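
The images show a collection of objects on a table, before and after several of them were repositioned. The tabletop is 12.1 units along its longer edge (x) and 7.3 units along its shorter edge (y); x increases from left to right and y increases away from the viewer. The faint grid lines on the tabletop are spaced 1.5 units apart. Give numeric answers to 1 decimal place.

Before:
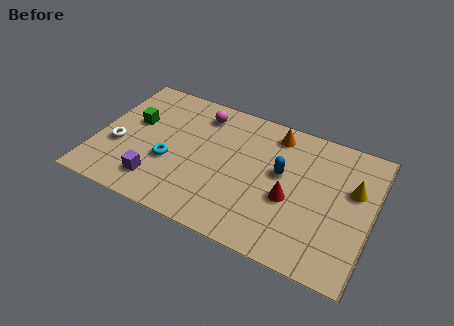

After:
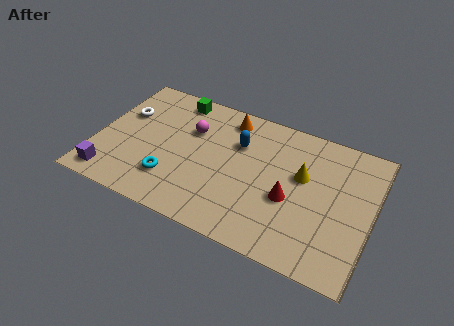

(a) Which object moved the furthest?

the green cube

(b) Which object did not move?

the red cone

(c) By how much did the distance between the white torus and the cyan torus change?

+1.5

Before: roughly 2.3 units apart; after: 3.8. That's 1.5 units further apart.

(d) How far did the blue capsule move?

2.2

The blue capsule was near (8.1, 4.2) before and (6.1, 5.0) after, so it travelled √(2.0² + 0.8²) ≈ 2.2 units.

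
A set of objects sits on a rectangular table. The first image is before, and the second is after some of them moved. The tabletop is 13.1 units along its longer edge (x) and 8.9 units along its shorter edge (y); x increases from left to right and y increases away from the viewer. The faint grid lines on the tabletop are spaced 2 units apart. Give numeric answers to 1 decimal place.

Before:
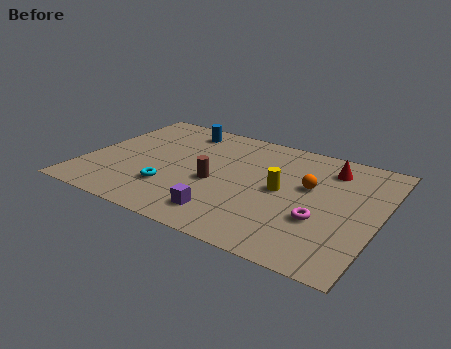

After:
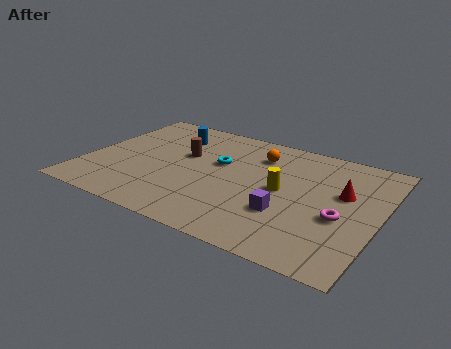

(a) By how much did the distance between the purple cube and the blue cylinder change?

+0.4

The distance was about 6.6 in the first image and 7.0 in the second, so they moved 0.4 units further apart.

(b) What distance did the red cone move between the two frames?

1.9

The red cone moved from about (10.6, 7.1) to (11.4, 5.4), a distance of √(0.8² + 1.7²) ≈ 1.9.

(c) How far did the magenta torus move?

0.9

The magenta torus was near (10.7, 3.1) before and (11.5, 3.6) after, so it travelled √(0.8² + 0.5²) ≈ 0.9 units.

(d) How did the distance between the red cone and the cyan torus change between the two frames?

-2.4

The distance was about 8.0 in the first image and 5.6 in the second, so they moved 2.4 units closer together.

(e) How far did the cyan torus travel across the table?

3.4

The cyan torus moved from about (4.1, 2.5) to (5.8, 5.4), a distance of √(1.7² + 2.9²) ≈ 3.4.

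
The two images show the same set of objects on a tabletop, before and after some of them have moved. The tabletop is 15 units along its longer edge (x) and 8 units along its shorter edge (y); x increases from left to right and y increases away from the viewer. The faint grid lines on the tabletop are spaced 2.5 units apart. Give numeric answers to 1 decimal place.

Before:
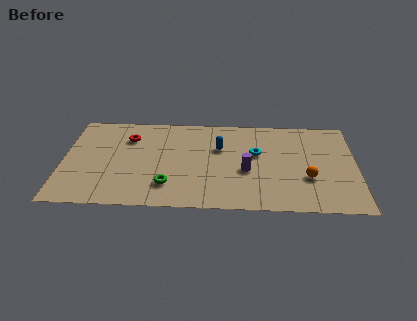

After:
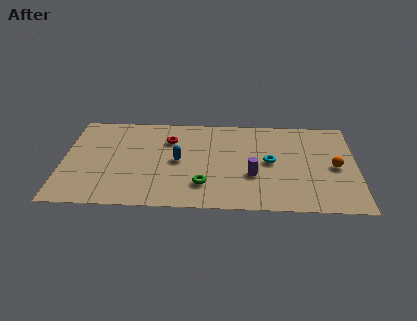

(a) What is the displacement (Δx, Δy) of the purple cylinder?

(0.3, -0.4)

The purple cylinder was at about (9.4, 3.3) and moved to about (9.7, 2.9).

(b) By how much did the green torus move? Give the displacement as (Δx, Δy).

(1.8, 0.1)

From the two frames, the green torus sits at roughly (5.4, 1.9) before and (7.2, 2.0) after.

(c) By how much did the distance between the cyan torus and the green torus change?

-1.4

They were about 5.4 units apart before and 4.0 after — 1.4 units closer together.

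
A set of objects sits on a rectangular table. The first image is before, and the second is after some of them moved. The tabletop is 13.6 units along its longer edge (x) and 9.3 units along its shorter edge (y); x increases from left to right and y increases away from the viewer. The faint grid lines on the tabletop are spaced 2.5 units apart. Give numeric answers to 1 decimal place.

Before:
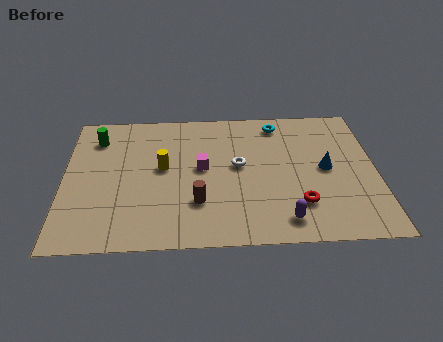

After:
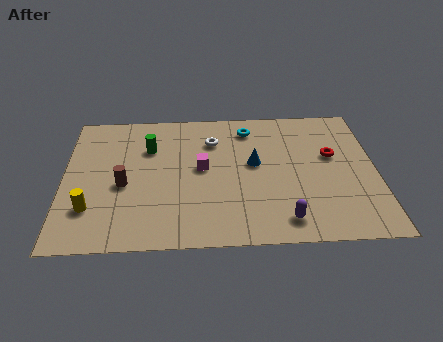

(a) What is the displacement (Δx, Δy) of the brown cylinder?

(-3.2, 1.3)

The brown cylinder was at about (5.8, 2.7) and moved to about (2.6, 4.0).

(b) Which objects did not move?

the purple capsule and the magenta cube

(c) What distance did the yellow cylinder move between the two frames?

4.0

The yellow cylinder was near (4.3, 5.1) before and (1.2, 2.5) after, so it travelled √(3.1² + 2.6²) ≈ 4.0 units.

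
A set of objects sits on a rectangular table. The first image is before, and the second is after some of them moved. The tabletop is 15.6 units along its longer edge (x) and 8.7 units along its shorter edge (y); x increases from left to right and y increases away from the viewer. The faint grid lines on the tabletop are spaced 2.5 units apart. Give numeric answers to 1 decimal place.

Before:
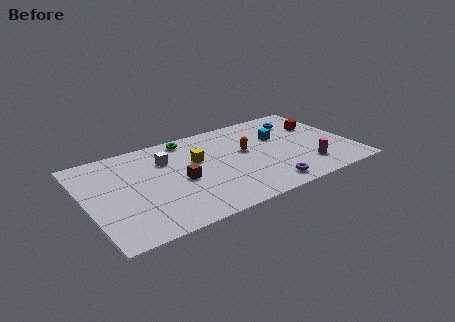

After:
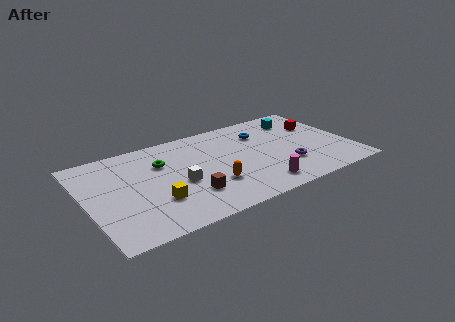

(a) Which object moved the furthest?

the yellow cube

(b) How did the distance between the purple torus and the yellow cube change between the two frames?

+2.3

They were about 5.5 units apart before and 7.8 after — 2.3 units further apart.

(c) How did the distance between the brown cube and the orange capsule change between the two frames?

-2.8

The distance was about 4.2 in the first image and 1.4 in the second, so they moved 2.8 units closer together.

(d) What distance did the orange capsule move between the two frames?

3.3

The orange capsule moved from about (9.5, 5.0) to (7.1, 2.7), a distance of √(2.4² + 2.3²) ≈ 3.3.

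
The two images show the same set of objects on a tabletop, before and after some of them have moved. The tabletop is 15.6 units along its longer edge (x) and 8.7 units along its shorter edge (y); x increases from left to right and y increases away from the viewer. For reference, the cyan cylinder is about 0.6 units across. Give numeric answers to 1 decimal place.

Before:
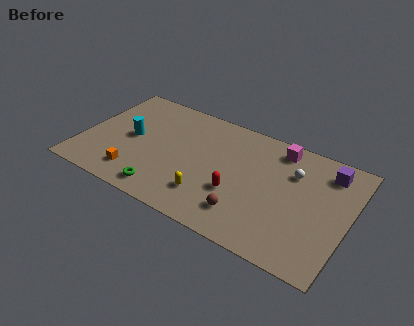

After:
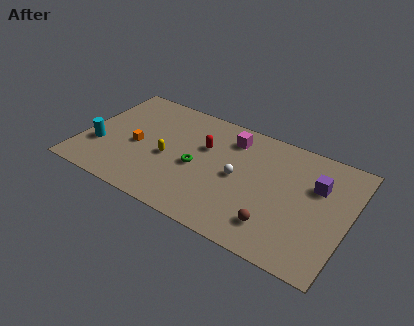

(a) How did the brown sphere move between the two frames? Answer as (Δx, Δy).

(1.7, 0.0)

The brown sphere started near (10.0, 1.9) and ended near (11.7, 1.9).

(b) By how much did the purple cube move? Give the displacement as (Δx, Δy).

(-0.5, -1.3)

From the two frames, the purple cube sits at roughly (14.1, 7.1) before and (13.6, 5.8) after.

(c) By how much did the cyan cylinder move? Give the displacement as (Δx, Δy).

(-1.7, -1.5)

The cyan cylinder was at about (2.8, 4.4) and moved to about (1.1, 2.9).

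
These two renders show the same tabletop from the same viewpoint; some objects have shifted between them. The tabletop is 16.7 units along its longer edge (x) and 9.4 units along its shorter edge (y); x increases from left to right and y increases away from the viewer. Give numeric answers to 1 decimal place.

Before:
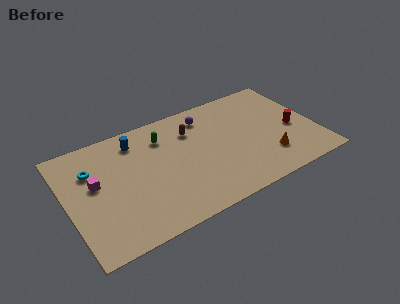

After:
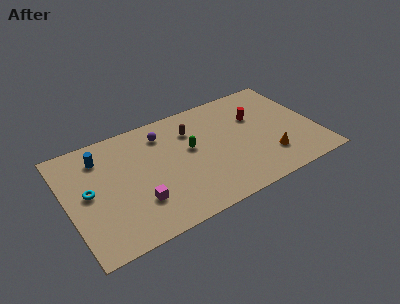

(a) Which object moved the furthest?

the magenta cube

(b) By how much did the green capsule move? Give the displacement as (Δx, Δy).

(1.6, -1.8)

From the two frames, the green capsule sits at roughly (6.7, 7.2) before and (8.3, 5.4) after.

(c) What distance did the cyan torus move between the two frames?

1.7

The cyan torus moved from about (1.8, 6.6) to (1.4, 4.9), a distance of √(0.4² + 1.7²) ≈ 1.7.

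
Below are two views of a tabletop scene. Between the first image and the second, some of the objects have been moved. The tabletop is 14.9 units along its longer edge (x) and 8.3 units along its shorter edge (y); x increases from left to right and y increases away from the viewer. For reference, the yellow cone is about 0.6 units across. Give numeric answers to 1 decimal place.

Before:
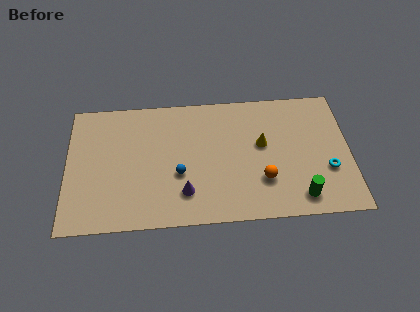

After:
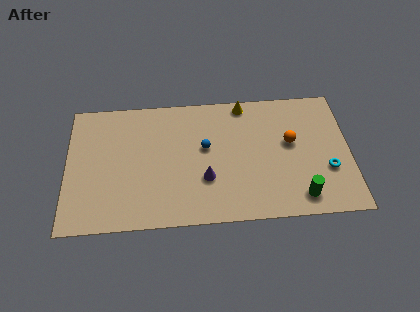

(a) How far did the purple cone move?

1.4

The purple cone moved from about (6.2, 2.0) to (7.3, 2.8), a distance of √(1.1² + 0.8²) ≈ 1.4.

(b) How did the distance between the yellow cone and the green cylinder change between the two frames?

+2.8

They were about 4.0 units apart before and 6.8 after — 2.8 units further apart.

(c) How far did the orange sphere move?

2.7

The orange sphere was near (10.3, 2.5) before and (11.8, 4.8) after, so it travelled √(1.5² + 2.3²) ≈ 2.7 units.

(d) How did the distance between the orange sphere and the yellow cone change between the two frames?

+1.3

Before: roughly 2.3 units apart; after: 3.6. That's 1.3 units further apart.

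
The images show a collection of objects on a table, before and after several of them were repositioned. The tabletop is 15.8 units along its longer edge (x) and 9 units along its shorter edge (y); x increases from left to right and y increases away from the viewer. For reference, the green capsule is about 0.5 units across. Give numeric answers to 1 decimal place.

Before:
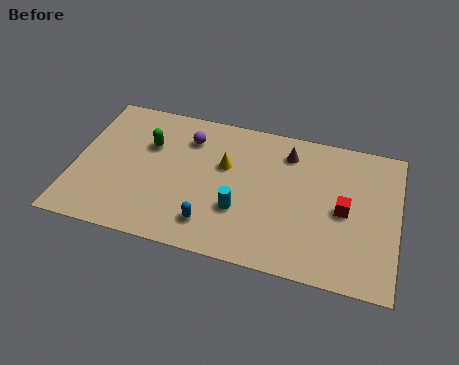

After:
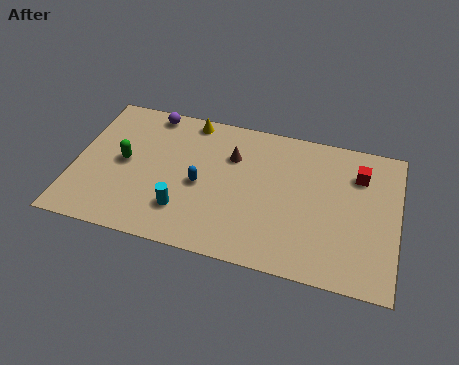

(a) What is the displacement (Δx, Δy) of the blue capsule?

(-0.7, 2.3)

The blue capsule was at about (6.9, 1.8) and moved to about (6.2, 4.1).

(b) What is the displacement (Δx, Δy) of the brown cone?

(-2.7, -0.9)

From the two frames, the brown cone sits at roughly (10.3, 7.2) before and (7.6, 6.3) after.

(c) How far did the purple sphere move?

2.3

From (5.4, 6.9) to (3.4, 8.1), the purple sphere covered √(2.0² + 1.2²) ≈ 2.3 units.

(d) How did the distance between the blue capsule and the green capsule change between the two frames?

-1.6

The distance was about 5.4 in the first image and 3.8 in the second, so they moved 1.6 units closer together.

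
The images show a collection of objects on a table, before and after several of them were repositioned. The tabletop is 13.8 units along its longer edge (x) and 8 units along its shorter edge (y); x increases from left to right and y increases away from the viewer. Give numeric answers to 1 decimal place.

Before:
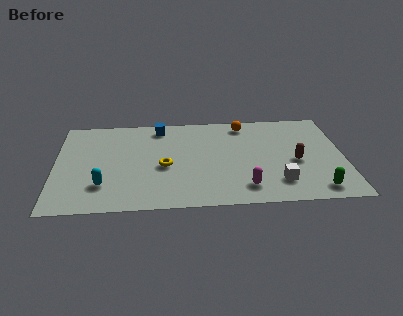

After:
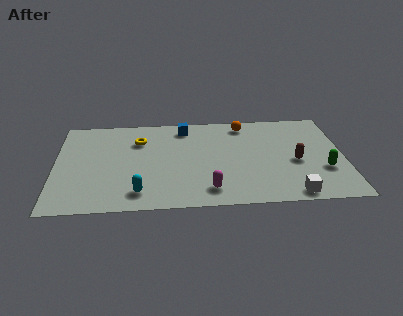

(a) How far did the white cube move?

1.2

The white cube was near (10.6, 1.8) before and (11.2, 0.8) after, so it travelled √(0.6² + 1.0²) ≈ 1.2 units.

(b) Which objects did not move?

the brown capsule and the orange sphere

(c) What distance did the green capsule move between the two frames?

1.6

The green capsule moved from about (12.4, 1.1) to (12.8, 2.7), a distance of √(0.4² + 1.6²) ≈ 1.6.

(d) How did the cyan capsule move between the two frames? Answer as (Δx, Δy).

(1.7, -0.7)

The cyan capsule was at about (2.3, 2.1) and moved to about (4.0, 1.4).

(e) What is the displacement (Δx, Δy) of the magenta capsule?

(-1.7, -0.1)

The magenta capsule started near (9.0, 1.5) and ended near (7.3, 1.4).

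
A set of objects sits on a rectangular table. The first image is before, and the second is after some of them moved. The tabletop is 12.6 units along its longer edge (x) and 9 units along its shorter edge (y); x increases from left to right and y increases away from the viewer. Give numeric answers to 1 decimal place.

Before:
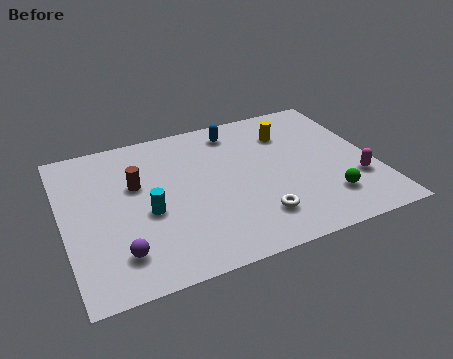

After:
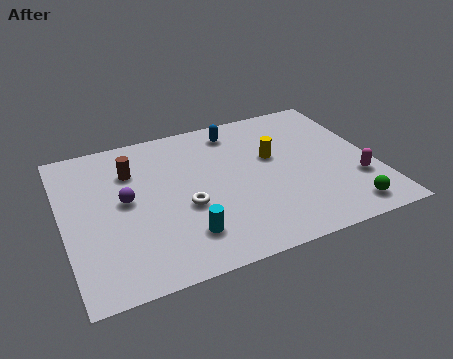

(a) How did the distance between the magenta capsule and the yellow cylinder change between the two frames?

-0.5

They were about 4.5 units apart before and 4.0 after — 0.5 units closer together.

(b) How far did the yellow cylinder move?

1.5

The yellow cylinder moved from about (9.4, 6.7) to (8.6, 5.4), a distance of √(0.8² + 1.3²) ≈ 1.5.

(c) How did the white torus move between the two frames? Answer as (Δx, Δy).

(-2.7, 1.6)

The white torus was at about (7.5, 2.0) and moved to about (4.8, 3.6).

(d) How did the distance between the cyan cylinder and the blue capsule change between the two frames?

+0.7

They were about 5.5 units apart before and 6.2 after — 0.7 units further apart.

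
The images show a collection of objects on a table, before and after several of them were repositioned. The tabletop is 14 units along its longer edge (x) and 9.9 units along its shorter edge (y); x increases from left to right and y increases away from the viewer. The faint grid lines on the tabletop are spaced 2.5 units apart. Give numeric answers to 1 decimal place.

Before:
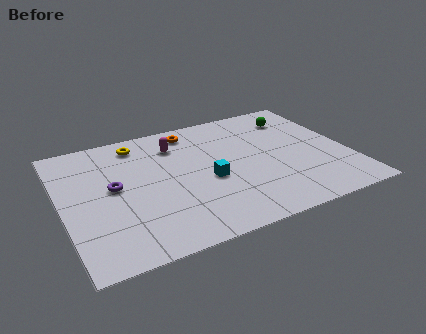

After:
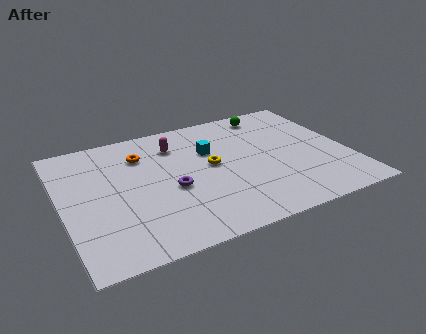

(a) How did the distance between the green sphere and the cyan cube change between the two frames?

-2.2

The distance was about 6.1 in the first image and 3.9 in the second, so they moved 2.2 units closer together.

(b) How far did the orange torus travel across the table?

2.8

The orange torus moved from about (6.7, 8.5) to (4.1, 7.4), a distance of √(2.6² + 1.1²) ≈ 2.8.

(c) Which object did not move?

the magenta capsule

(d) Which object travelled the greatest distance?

the yellow torus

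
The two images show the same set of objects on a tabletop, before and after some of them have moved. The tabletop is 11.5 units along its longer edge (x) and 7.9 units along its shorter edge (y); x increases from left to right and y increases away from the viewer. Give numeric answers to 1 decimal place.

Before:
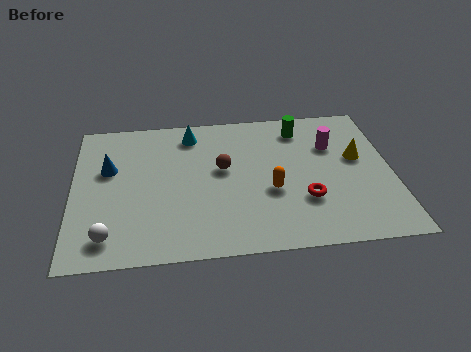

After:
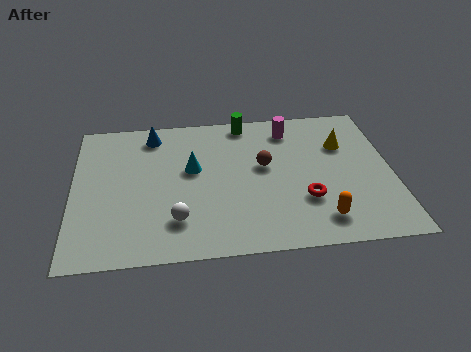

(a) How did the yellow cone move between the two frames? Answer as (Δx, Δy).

(-0.5, 0.8)

The yellow cone was at about (10.3, 4.6) and moved to about (9.8, 5.4).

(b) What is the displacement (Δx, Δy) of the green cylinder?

(-2.0, 0.6)

From the two frames, the green cylinder sits at roughly (8.3, 6.5) before and (6.3, 7.1) after.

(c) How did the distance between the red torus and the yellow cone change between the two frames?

+0.4

They were about 2.9 units apart before and 3.3 after — 0.4 units further apart.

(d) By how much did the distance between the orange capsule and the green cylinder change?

+2.6

Before: roughly 3.6 units apart; after: 6.2. That's 2.6 units further apart.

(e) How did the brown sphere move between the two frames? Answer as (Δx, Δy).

(1.5, 0.0)

The brown sphere was at about (5.4, 4.5) and moved to about (6.9, 4.5).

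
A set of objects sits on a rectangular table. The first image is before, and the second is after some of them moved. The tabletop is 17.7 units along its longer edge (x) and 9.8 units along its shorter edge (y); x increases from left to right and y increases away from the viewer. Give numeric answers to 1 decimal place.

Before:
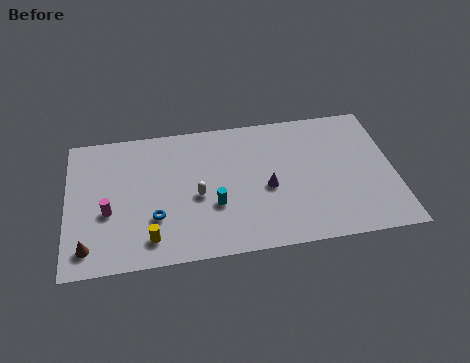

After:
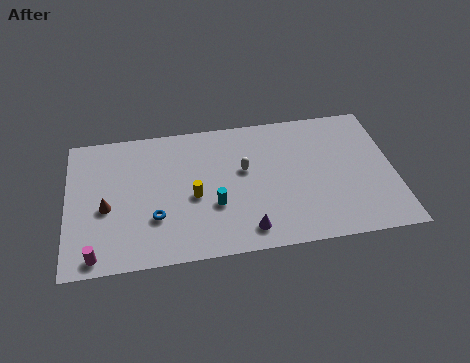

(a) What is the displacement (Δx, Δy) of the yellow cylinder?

(2.4, 2.6)

The yellow cylinder started near (4.4, 1.7) and ended near (6.8, 4.3).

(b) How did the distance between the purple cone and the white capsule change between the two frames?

+0.5

The distance was about 3.8 in the first image and 4.3 in the second, so they moved 0.5 units further apart.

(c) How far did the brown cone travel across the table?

2.8

The brown cone moved from about (1.1, 1.6) to (2.1, 4.2), a distance of √(1.0² + 2.6²) ≈ 2.8.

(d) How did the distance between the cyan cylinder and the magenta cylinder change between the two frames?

+1.2

They were about 5.7 units apart before and 6.9 after — 1.2 units further apart.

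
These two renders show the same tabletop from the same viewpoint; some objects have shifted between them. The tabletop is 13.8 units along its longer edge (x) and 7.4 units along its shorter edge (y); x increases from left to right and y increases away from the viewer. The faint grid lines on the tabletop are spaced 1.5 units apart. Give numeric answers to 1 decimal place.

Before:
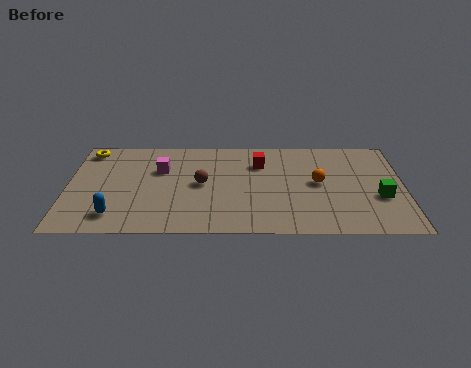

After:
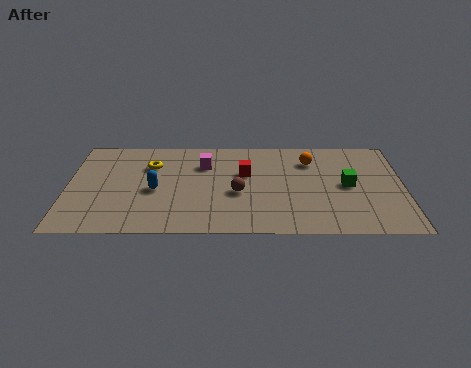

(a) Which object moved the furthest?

the yellow torus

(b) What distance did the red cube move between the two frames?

1.0

From (7.9, 5.4) to (7.3, 4.6), the red cube covered √(0.6² + 0.8²) ≈ 1.0 units.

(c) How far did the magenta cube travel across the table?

1.8

The magenta cube was near (3.8, 4.9) before and (5.6, 5.3) after, so it travelled √(1.8² + 0.4²) ≈ 1.8 units.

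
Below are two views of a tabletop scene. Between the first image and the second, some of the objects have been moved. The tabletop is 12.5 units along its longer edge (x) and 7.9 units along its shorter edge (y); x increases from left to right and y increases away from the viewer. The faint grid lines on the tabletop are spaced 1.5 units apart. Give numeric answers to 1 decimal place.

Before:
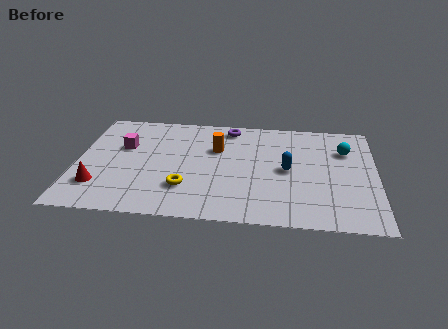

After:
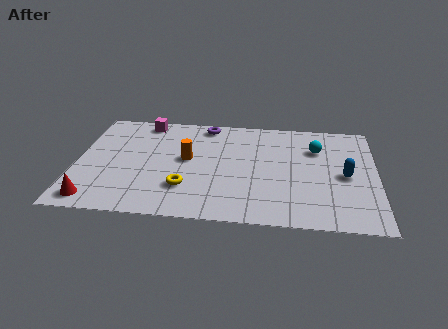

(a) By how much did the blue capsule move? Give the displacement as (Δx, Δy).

(2.4, -0.2)

From the two frames, the blue capsule sits at roughly (8.8, 3.9) before and (11.2, 3.7) after.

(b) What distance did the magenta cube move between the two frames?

2.2

The magenta cube moved from about (1.9, 5.0) to (2.7, 7.0), a distance of √(0.8² + 2.0²) ≈ 2.2.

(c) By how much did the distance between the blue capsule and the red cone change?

+2.6

They were about 8.0 units apart before and 10.6 after — 2.6 units further apart.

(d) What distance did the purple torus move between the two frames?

1.0

The purple torus was near (6.3, 6.9) before and (5.3, 7.0) after, so it travelled √(1.0² + 0.1²) ≈ 1.0 units.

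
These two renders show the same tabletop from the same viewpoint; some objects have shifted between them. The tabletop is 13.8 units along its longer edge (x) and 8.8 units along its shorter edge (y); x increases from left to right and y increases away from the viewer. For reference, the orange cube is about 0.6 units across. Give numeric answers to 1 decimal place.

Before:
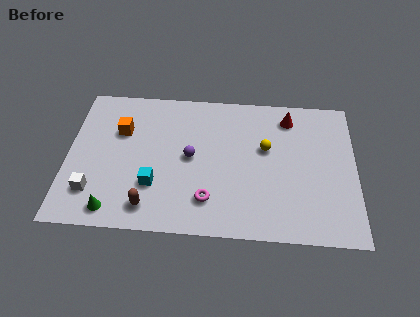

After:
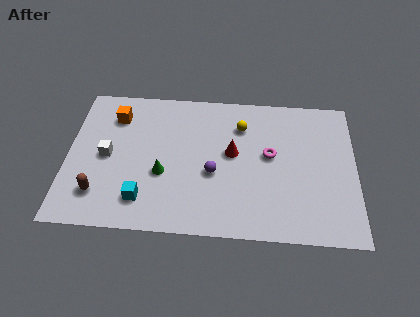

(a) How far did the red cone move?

3.6

The red cone moved from about (10.6, 7.3) to (7.9, 4.9), a distance of √(2.7² + 2.4²) ≈ 3.6.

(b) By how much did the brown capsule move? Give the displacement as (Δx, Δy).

(-2.4, 0.6)

The brown capsule started near (4.0, 1.4) and ended near (1.6, 2.0).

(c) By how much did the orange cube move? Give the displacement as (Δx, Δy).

(-0.3, 0.9)

The orange cube was at about (2.5, 5.9) and moved to about (2.2, 6.8).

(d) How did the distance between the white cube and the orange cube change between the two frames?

-1.5

They were about 4.0 units apart before and 2.5 after — 1.5 units closer together.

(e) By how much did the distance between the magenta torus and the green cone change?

+0.7

The distance was about 4.6 in the first image and 5.3 in the second, so they moved 0.7 units further apart.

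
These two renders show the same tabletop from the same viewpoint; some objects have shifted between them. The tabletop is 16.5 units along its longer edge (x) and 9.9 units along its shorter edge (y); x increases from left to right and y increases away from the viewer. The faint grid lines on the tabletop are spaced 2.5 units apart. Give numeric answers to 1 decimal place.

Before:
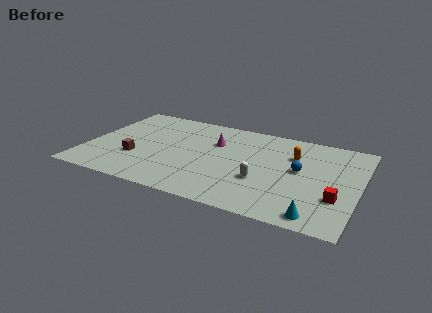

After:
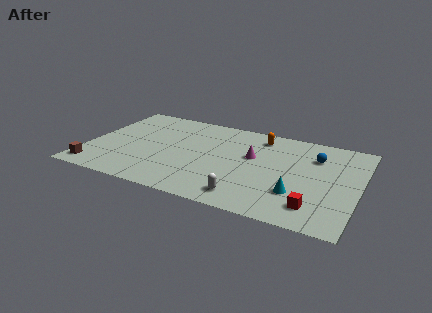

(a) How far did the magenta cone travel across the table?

2.5

From (7.6, 6.7) to (10.0, 5.9), the magenta cone covered √(2.4² + 0.8²) ≈ 2.5 units.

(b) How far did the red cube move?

1.8

The red cube was near (15.3, 3.2) before and (14.1, 1.9) after, so it travelled √(1.2² + 1.3²) ≈ 1.8 units.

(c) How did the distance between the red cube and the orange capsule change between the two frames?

+2.8

Before: roughly 4.7 units apart; after: 7.5. That's 2.8 units further apart.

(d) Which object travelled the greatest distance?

the brown cube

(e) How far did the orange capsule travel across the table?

2.6

From (12.4, 6.9) to (10.2, 8.3), the orange capsule covered √(2.2² + 1.4²) ≈ 2.6 units.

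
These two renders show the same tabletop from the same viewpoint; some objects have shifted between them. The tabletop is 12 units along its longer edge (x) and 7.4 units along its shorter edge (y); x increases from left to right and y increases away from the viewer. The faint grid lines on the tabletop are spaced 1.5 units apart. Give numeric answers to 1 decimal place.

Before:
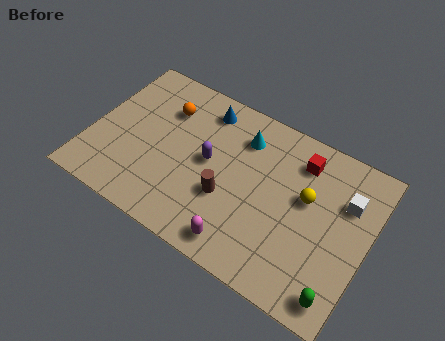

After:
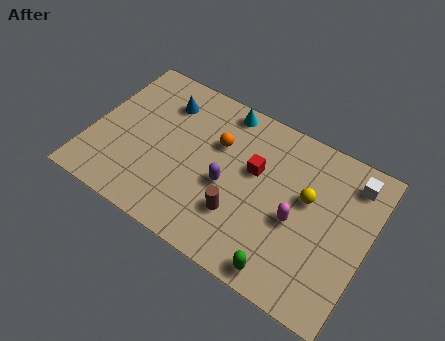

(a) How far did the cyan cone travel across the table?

1.3

The cyan cone was near (6.3, 5.7) before and (5.3, 6.6) after, so it travelled √(1.0² + 0.9²) ≈ 1.3 units.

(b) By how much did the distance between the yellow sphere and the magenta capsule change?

-2.9

They were about 4.1 units apart before and 1.2 after — 2.9 units closer together.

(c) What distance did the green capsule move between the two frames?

2.3

The green capsule moved from about (11.2, 1.0) to (8.9, 0.8), a distance of √(2.3² + 0.2²) ≈ 2.3.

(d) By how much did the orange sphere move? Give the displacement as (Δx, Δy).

(2.4, -0.5)

The orange sphere was at about (2.9, 5.4) and moved to about (5.3, 4.9).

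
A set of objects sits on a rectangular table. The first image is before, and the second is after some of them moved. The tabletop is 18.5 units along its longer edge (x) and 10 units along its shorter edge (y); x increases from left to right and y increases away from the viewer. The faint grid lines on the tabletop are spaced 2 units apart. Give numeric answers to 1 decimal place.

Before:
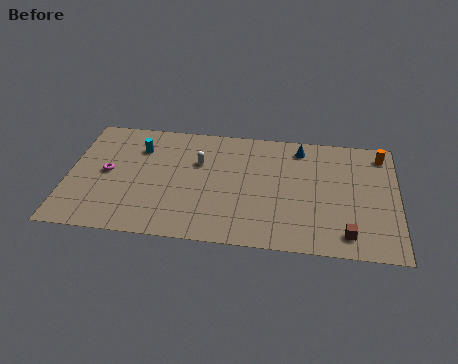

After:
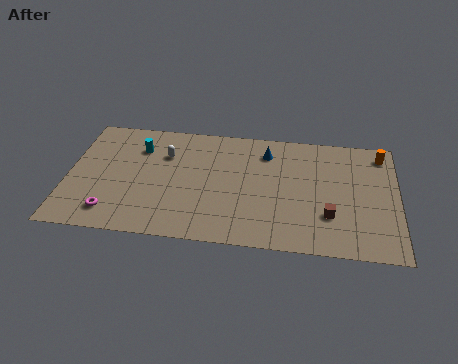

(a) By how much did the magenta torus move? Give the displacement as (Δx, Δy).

(0.4, -3.3)

The magenta torus started near (2.2, 5.1) and ended near (2.6, 1.8).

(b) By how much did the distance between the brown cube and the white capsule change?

+0.3

The distance was about 9.8 in the first image and 10.1 in the second, so they moved 0.3 units further apart.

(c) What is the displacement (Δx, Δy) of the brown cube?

(-1.0, 1.4)

From the two frames, the brown cube sits at roughly (15.7, 1.6) before and (14.7, 3.0) after.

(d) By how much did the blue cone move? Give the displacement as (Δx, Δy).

(-1.9, -0.6)

The blue cone was at about (13.0, 8.5) and moved to about (11.1, 7.9).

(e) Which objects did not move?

the orange cylinder and the cyan cylinder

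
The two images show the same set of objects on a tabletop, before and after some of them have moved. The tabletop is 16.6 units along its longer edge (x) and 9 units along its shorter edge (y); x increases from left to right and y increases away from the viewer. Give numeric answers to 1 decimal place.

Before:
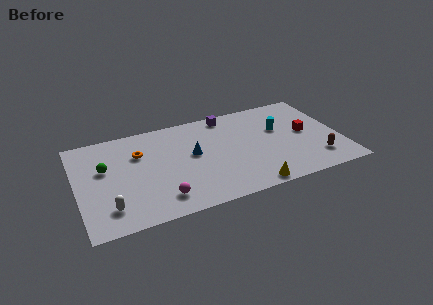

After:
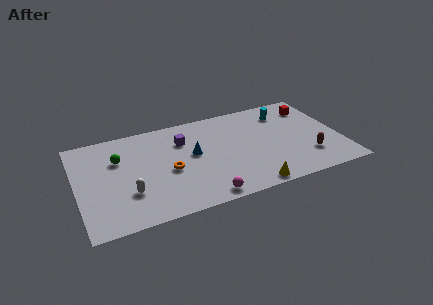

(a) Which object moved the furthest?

the purple cube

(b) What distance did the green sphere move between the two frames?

1.1

The green sphere was near (1.8, 5.5) before and (2.7, 6.1) after, so it travelled √(0.9² + 0.6²) ≈ 1.1 units.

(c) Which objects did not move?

the blue cone and the yellow cone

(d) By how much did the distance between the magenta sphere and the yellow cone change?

-2.7

The distance was about 5.6 in the first image and 2.9 in the second, so they moved 2.7 units closer together.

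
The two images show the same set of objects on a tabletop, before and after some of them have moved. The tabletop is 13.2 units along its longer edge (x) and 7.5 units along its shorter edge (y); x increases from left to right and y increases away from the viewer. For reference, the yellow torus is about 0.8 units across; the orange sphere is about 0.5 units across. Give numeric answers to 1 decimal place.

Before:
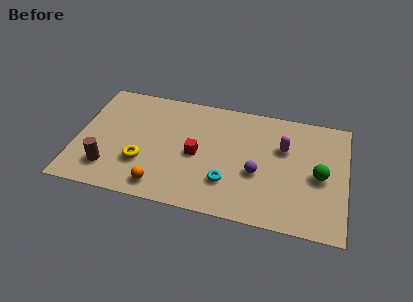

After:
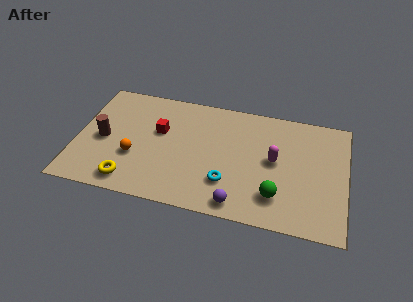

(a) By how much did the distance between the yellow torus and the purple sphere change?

-0.3

The distance was about 5.6 in the first image and 5.3 in the second, so they moved 0.3 units closer together.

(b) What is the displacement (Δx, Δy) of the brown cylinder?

(-0.4, 1.8)

The brown cylinder started near (1.7, 1.7) and ended near (1.3, 3.5).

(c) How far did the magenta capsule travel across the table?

1.0

From (10.1, 4.9) to (9.7, 4.0), the magenta capsule covered √(0.4² + 0.9²) ≈ 1.0 units.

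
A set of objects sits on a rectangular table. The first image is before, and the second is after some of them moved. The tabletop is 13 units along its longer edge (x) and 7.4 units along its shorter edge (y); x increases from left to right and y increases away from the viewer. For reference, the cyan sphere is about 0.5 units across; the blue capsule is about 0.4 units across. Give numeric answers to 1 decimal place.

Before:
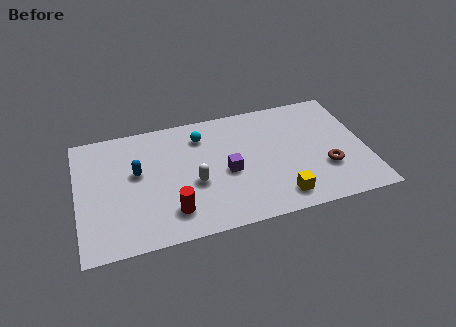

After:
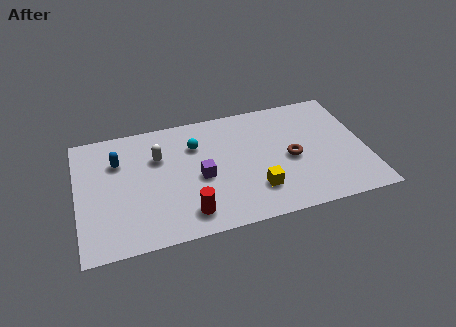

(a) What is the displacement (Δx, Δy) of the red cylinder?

(0.7, -0.3)

The red cylinder started near (4.1, 1.6) and ended near (4.8, 1.3).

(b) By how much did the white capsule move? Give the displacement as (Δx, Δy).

(-1.5, 2.0)

The white capsule started near (5.2, 3.0) and ended near (3.7, 5.0).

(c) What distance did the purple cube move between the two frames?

1.2

The purple cube moved from about (6.7, 3.3) to (5.5, 3.3), a distance of √(1.2² + 0.0²) ≈ 1.2.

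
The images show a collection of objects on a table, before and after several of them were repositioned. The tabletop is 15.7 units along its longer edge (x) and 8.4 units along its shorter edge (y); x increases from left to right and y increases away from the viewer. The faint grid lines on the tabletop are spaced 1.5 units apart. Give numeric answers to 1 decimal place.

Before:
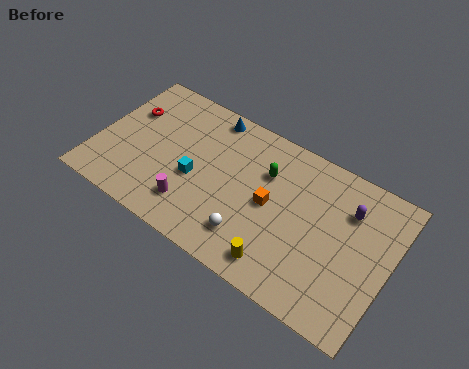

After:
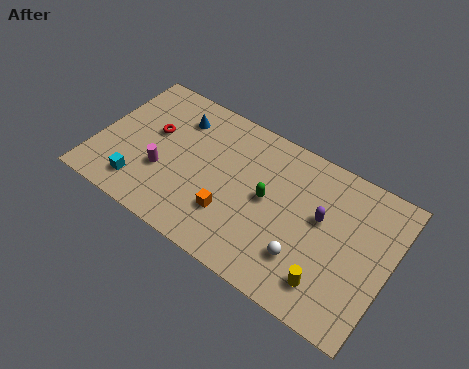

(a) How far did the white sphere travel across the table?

2.8

The white sphere moved from about (8.7, 1.9) to (11.5, 2.3), a distance of √(2.8² + 0.4²) ≈ 2.8.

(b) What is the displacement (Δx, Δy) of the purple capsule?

(-1.3, -1.2)

The purple capsule was at about (13.3, 6.1) and moved to about (12.0, 4.9).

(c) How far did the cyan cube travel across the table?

3.3

From (5.4, 3.5) to (2.7, 1.6), the cyan cube covered √(2.7² + 1.9²) ≈ 3.3 units.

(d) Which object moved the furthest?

the cyan cube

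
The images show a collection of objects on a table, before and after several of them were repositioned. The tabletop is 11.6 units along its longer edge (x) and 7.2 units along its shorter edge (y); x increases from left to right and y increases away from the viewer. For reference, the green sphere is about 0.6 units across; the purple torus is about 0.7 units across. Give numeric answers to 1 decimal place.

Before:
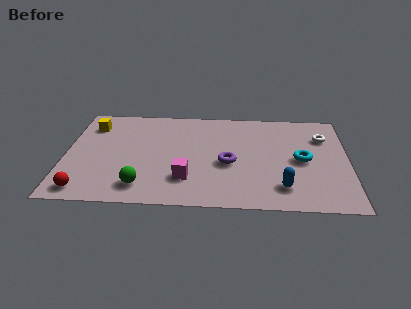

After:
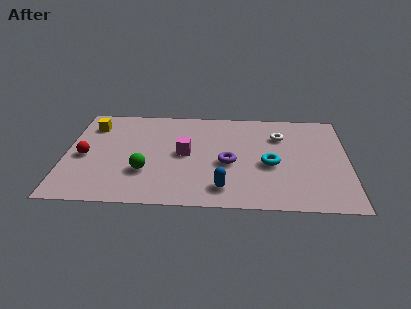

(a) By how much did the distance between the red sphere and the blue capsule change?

-2.0

They were about 8.0 units apart before and 6.0 after — 2.0 units closer together.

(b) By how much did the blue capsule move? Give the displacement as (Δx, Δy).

(-2.4, -0.2)

The blue capsule started near (8.9, 1.5) and ended near (6.5, 1.3).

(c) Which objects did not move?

the yellow cube and the purple torus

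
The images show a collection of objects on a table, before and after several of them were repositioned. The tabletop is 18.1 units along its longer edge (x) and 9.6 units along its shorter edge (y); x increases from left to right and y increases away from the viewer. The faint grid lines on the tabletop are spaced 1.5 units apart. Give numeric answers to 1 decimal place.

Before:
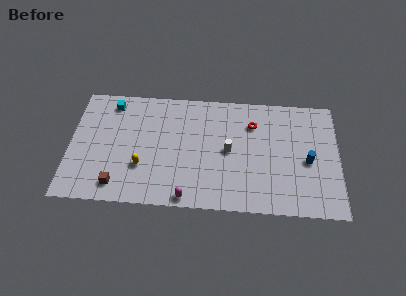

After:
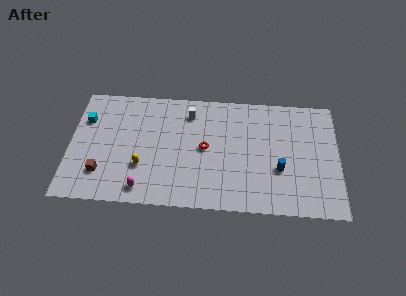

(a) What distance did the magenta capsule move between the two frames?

3.0

The magenta capsule moved from about (8.0, 0.8) to (5.0, 1.3), a distance of √(3.0² + 0.5²) ≈ 3.0.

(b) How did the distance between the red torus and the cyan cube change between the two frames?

-1.4

Before: roughly 9.7 units apart; after: 8.3. That's 1.4 units closer together.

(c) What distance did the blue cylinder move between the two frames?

2.1

From (16.0, 4.3) to (14.1, 3.5), the blue cylinder covered √(1.9² + 0.8²) ≈ 2.1 units.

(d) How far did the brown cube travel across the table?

1.4

The brown cube moved from about (3.3, 1.5) to (2.2, 2.4), a distance of √(1.1² + 0.9²) ≈ 1.4.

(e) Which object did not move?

the yellow capsule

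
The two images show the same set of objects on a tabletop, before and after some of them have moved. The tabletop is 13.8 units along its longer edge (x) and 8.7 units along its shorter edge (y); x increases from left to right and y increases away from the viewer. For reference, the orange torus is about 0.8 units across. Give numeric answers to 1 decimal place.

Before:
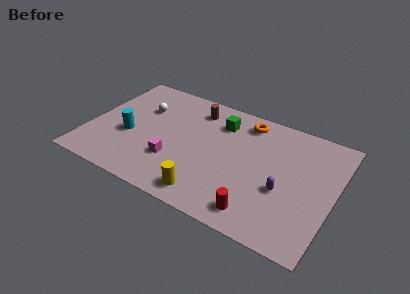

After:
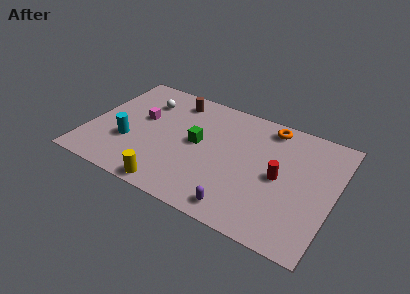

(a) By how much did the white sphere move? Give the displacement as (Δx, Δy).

(0.1, 0.6)

The white sphere started near (2.7, 5.9) and ended near (2.8, 6.5).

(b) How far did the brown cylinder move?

1.2

The brown cylinder was near (5.6, 7.1) before and (4.4, 7.3) after, so it travelled √(1.2² + 0.2²) ≈ 1.2 units.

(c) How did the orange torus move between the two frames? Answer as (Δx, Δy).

(1.3, 0.2)

The orange torus was at about (8.5, 7.4) and moved to about (9.8, 7.6).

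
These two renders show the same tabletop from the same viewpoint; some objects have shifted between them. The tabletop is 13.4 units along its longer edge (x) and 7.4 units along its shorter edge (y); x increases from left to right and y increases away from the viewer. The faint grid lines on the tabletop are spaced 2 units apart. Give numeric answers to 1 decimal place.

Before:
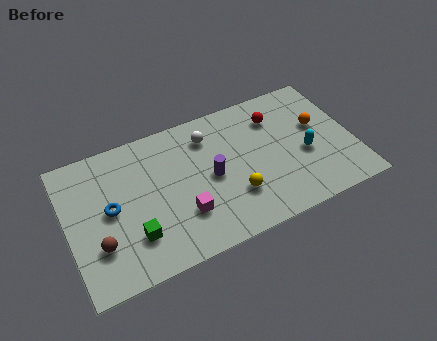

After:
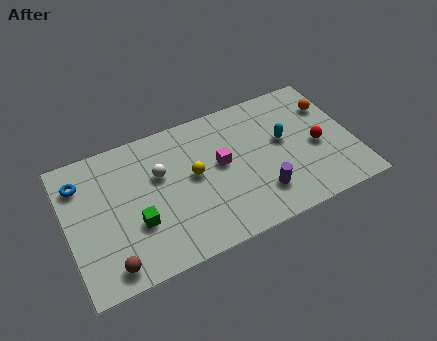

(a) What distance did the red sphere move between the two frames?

2.9

The red sphere was near (10.0, 5.6) before and (11.7, 3.3) after, so it travelled √(1.7² + 2.3²) ≈ 2.9 units.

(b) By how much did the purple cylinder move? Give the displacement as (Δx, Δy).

(2.1, -1.8)

The purple cylinder was at about (6.7, 3.6) and moved to about (8.8, 1.8).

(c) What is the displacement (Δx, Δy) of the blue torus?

(-1.2, 1.9)

From the two frames, the blue torus sits at roughly (2.0, 3.8) before and (0.8, 5.7) after.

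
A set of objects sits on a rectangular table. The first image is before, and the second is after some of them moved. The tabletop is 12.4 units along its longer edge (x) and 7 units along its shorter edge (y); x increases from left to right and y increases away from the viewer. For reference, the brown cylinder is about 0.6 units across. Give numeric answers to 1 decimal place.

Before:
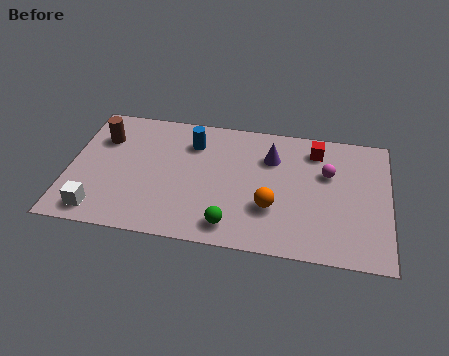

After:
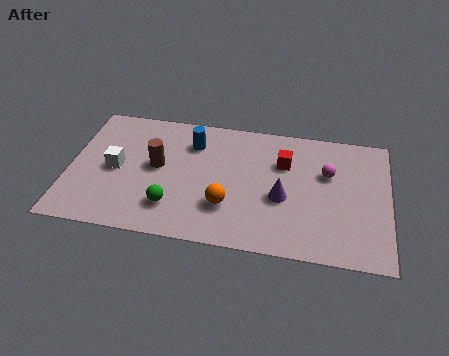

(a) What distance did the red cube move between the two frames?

1.5

The red cube moved from about (9.5, 5.7) to (8.3, 4.8), a distance of √(1.2² + 0.9²) ≈ 1.5.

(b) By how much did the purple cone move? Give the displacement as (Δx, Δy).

(0.5, -2.1)

From the two frames, the purple cone sits at roughly (7.8, 5.0) before and (8.3, 2.9) after.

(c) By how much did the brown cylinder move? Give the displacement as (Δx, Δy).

(2.2, -1.2)

The brown cylinder was at about (1.2, 5.0) and moved to about (3.4, 3.8).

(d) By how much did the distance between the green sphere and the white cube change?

-2.2

The distance was about 5.1 in the first image and 2.9 in the second, so they moved 2.2 units closer together.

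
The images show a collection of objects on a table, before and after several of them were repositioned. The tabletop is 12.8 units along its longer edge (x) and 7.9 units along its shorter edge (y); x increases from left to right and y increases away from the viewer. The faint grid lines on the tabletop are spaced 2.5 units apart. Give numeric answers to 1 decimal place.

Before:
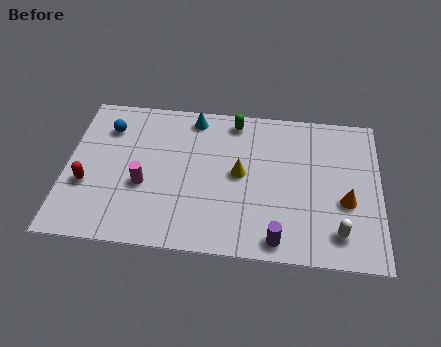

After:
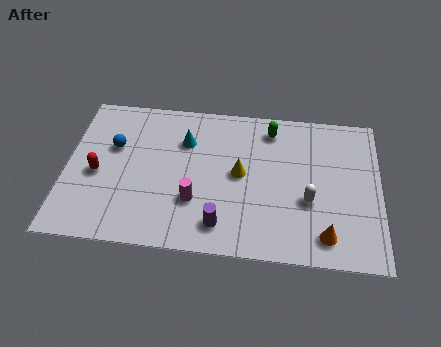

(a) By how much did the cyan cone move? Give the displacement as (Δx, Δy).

(-0.3, -1.3)

From the two frames, the cyan cone sits at roughly (5.1, 6.9) before and (4.8, 5.6) after.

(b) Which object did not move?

the yellow cone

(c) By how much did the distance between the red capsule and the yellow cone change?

-0.5

Before: roughly 6.3 units apart; after: 5.8. That's 0.5 units closer together.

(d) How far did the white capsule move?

1.9

The white capsule was near (11.1, 1.5) before and (9.9, 3.0) after, so it travelled √(1.2² + 1.5²) ≈ 1.9 units.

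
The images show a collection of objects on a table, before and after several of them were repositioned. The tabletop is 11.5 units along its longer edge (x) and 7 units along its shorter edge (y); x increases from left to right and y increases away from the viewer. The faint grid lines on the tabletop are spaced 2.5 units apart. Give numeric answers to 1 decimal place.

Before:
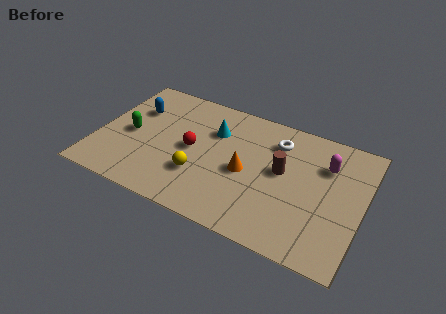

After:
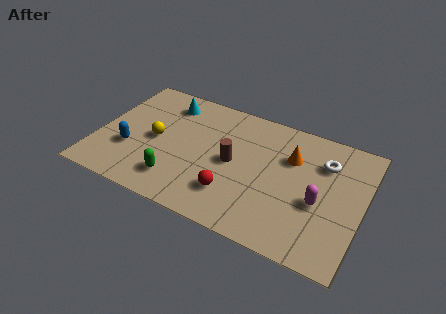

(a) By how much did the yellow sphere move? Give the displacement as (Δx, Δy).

(-2.1, 1.2)

The yellow sphere was at about (4.6, 2.2) and moved to about (2.5, 3.4).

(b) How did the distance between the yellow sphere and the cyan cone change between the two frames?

-0.4

They were about 2.7 units apart before and 2.3 after — 0.4 units closer together.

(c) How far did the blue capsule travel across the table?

2.4

The blue capsule was near (1.4, 4.8) before and (1.5, 2.4) after, so it travelled √(0.1² + 2.4²) ≈ 2.4 units.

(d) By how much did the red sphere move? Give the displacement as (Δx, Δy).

(2.0, -1.7)

The red sphere was at about (4.1, 3.5) and moved to about (6.1, 1.8).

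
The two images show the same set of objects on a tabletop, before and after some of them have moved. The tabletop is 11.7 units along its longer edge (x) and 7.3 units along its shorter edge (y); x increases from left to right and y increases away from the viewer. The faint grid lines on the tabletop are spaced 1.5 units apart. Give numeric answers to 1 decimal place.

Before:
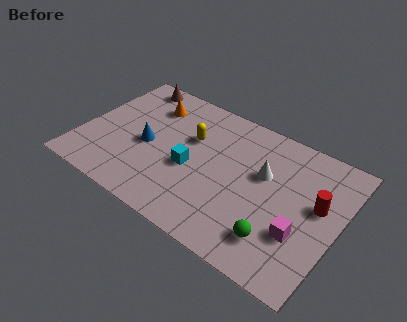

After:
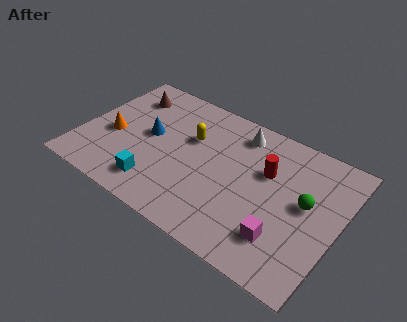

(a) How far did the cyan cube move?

2.1

The cyan cube moved from about (5.1, 3.1) to (3.8, 1.4), a distance of √(1.3² + 1.7²) ≈ 2.1.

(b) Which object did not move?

the yellow capsule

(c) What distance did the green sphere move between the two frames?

2.6

The green sphere moved from about (9.3, 1.6) to (10.2, 4.0), a distance of √(0.9² + 2.4²) ≈ 2.6.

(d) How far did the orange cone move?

2.8

The orange cone was near (2.7, 5.6) before and (1.4, 3.1) after, so it travelled √(1.3² + 2.5²) ≈ 2.8 units.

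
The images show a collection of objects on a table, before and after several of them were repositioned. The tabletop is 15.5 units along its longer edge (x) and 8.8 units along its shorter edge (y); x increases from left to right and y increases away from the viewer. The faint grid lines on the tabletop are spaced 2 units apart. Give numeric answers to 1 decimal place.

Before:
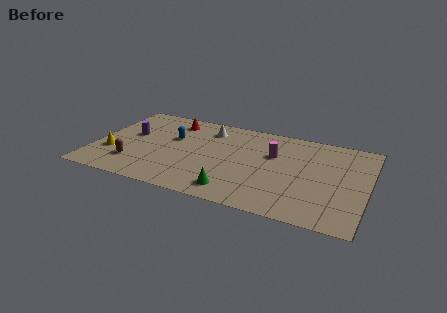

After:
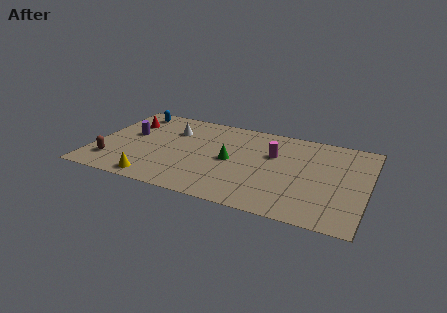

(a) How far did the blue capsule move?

3.3

The blue capsule moved from about (4.3, 5.5) to (1.7, 7.6), a distance of √(2.6² + 2.1²) ≈ 3.3.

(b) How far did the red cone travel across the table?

2.7

The red cone was near (4.1, 7.3) before and (1.6, 6.4) after, so it travelled √(2.5² + 0.9²) ≈ 2.7 units.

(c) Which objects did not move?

the magenta cylinder and the purple cylinder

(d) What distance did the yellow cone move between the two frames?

3.3

From (1.1, 2.9) to (3.8, 1.0), the yellow cone covered √(2.7² + 1.9²) ≈ 3.3 units.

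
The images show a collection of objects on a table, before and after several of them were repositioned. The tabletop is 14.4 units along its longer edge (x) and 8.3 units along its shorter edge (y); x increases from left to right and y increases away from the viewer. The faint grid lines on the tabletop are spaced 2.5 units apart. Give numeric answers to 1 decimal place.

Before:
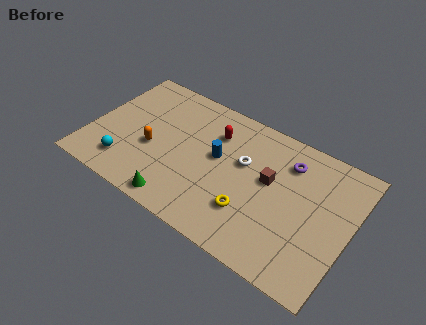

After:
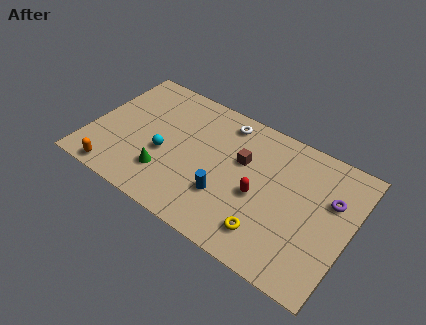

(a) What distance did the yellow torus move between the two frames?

1.3

The yellow torus was near (9.2, 2.4) before and (10.3, 1.7) after, so it travelled √(1.1² + 0.7²) ≈ 1.3 units.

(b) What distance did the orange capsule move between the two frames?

3.1

The orange capsule was near (3.5, 3.4) before and (1.9, 0.8) after, so it travelled √(1.6² + 2.6²) ≈ 3.1 units.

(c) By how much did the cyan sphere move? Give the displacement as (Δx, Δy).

(1.9, 1.7)

The cyan sphere started near (2.3, 1.7) and ended near (4.2, 3.4).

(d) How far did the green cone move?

1.6

From (5.5, 0.9) to (4.5, 2.2), the green cone covered √(1.0² + 1.3²) ≈ 1.6 units.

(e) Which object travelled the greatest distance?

the red capsule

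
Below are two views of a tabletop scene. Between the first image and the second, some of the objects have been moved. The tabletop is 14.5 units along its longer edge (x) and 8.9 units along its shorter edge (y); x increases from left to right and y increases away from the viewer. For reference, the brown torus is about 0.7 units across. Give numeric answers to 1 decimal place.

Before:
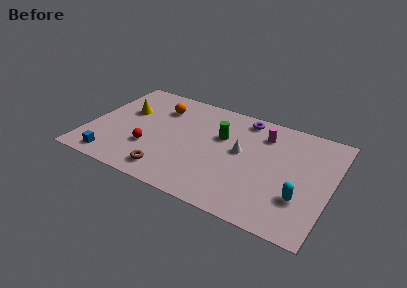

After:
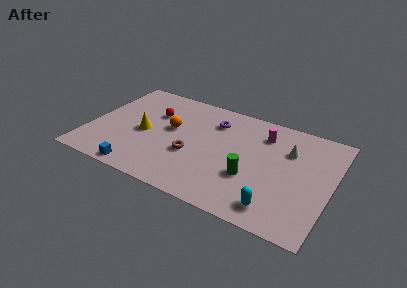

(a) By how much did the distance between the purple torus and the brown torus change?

-3.9

The distance was about 7.4 in the first image and 3.5 in the second, so they moved 3.9 units closer together.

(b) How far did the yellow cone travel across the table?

2.0

The yellow cone moved from about (2.0, 5.6) to (3.3, 4.1), a distance of √(1.3² + 1.5²) ≈ 2.0.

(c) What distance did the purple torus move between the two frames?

2.0

From (8.9, 7.8) to (7.2, 6.8), the purple torus covered √(1.7² + 1.0²) ≈ 2.0 units.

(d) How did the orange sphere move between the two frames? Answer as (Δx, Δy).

(0.9, -1.6)

From the two frames, the orange sphere sits at roughly (3.9, 6.7) before and (4.8, 5.1) after.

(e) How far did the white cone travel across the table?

3.0

The white cone moved from about (9.1, 4.9) to (11.8, 6.2), a distance of √(2.7² + 1.3²) ≈ 3.0.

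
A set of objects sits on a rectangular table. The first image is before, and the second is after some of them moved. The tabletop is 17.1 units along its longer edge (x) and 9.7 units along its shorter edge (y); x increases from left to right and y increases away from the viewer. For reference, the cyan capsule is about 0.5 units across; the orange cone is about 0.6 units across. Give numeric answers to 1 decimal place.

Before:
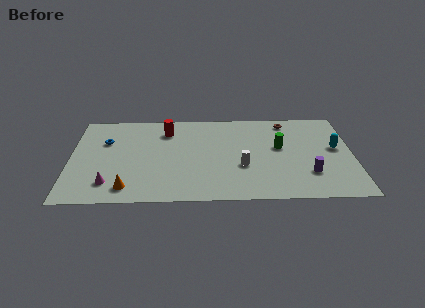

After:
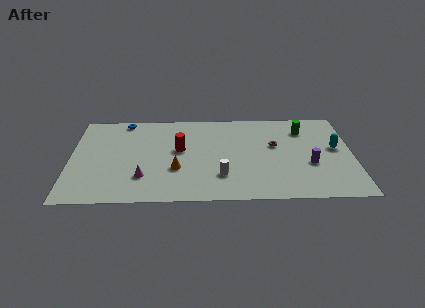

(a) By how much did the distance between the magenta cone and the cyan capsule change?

-2.1

Before: roughly 14.1 units apart; after: 12.0. That's 2.1 units closer together.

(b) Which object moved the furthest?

the orange cone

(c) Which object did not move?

the cyan capsule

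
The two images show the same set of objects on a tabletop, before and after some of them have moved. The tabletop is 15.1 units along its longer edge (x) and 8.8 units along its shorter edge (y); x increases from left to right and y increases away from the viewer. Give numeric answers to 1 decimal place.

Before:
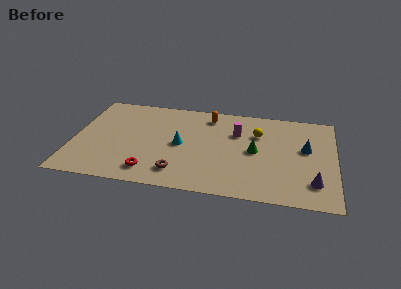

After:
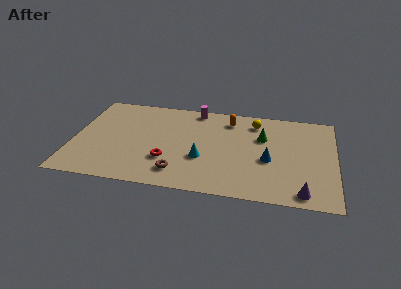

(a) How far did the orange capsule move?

1.2

The orange capsule moved from about (7.7, 7.4) to (8.9, 7.2), a distance of √(1.2² + 0.2²) ≈ 1.2.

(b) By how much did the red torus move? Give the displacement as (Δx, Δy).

(0.9, 1.2)

From the two frames, the red torus sits at roughly (4.6, 1.5) before and (5.5, 2.7) after.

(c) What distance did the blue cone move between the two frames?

2.5

From (13.4, 5.1) to (11.3, 3.7), the blue cone covered √(2.1² + 1.4²) ≈ 2.5 units.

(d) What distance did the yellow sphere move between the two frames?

1.1

From (10.6, 6.1) to (10.4, 7.2), the yellow sphere covered √(0.2² + 1.1²) ≈ 1.1 units.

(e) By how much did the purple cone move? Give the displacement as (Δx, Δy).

(-0.6, -1.0)

The purple cone was at about (13.9, 2.0) and moved to about (13.3, 1.0).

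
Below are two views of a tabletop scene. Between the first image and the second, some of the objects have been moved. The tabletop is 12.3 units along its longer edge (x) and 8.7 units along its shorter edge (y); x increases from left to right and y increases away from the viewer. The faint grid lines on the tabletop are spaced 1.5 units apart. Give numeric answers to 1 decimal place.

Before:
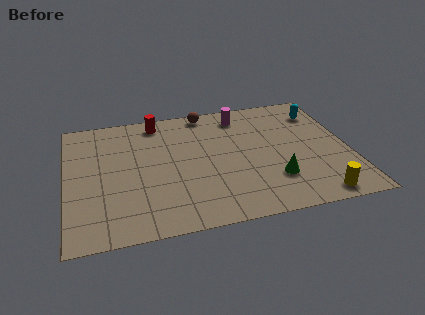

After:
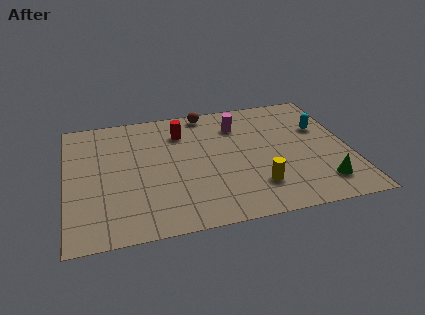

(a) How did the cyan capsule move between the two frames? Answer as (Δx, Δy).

(-0.1, -1.2)

The cyan capsule started near (11.3, 6.8) and ended near (11.2, 5.6).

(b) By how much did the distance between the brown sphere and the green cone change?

+1.6

The distance was about 6.1 in the first image and 7.7 in the second, so they moved 1.6 units further apart.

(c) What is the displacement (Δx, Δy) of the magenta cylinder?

(-0.2, -0.7)

The magenta cylinder started near (7.8, 7.3) and ended near (7.6, 6.6).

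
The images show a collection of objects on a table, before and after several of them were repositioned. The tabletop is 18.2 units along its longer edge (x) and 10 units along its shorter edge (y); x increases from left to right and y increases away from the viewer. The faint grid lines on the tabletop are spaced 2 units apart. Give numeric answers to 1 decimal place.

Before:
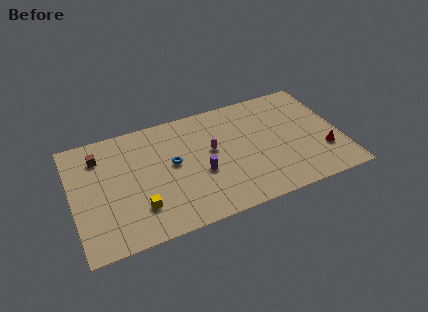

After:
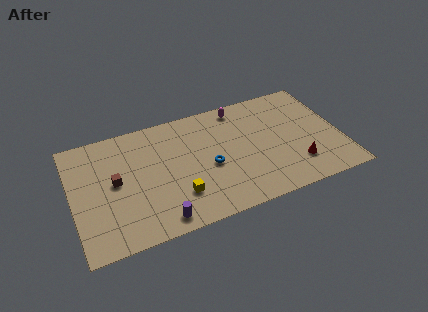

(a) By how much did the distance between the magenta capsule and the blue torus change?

+2.4

The distance was about 2.7 in the first image and 5.1 in the second, so they moved 2.4 units further apart.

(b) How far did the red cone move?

2.0

From (16.9, 3.0) to (15.0, 2.5), the red cone covered √(1.9² + 0.5²) ≈ 2.0 units.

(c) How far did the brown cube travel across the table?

2.7

From (2.0, 7.8) to (2.9, 5.3), the brown cube covered √(0.9² + 2.5²) ≈ 2.7 units.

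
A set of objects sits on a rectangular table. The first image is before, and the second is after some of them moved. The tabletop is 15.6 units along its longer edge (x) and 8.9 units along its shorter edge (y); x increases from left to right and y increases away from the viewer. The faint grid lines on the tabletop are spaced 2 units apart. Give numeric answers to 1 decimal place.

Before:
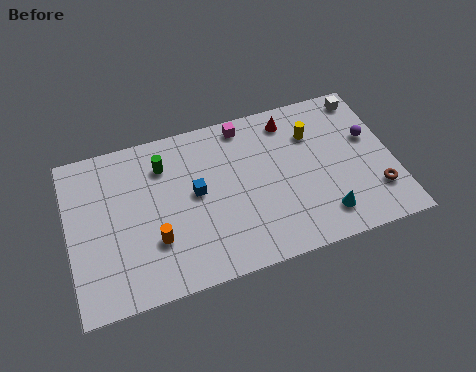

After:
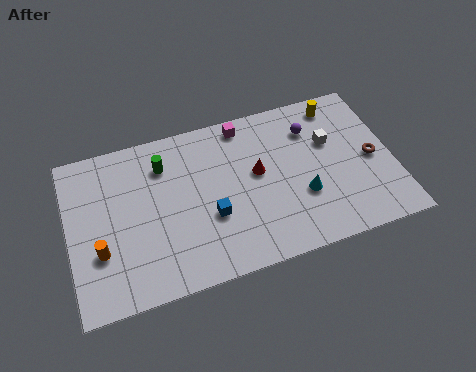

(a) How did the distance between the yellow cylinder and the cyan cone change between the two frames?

+0.4

They were about 4.7 units apart before and 5.1 after — 0.4 units further apart.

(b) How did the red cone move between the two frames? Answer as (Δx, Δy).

(-1.8, -2.5)

The red cone started near (10.9, 7.5) and ended near (9.1, 5.0).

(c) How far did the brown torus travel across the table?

1.9

The brown torus moved from about (14.6, 2.3) to (14.6, 4.2), a distance of √(0.0² + 1.9²) ≈ 1.9.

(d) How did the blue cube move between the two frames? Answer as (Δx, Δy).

(0.6, -1.5)

The blue cube started near (6.1, 4.8) and ended near (6.7, 3.3).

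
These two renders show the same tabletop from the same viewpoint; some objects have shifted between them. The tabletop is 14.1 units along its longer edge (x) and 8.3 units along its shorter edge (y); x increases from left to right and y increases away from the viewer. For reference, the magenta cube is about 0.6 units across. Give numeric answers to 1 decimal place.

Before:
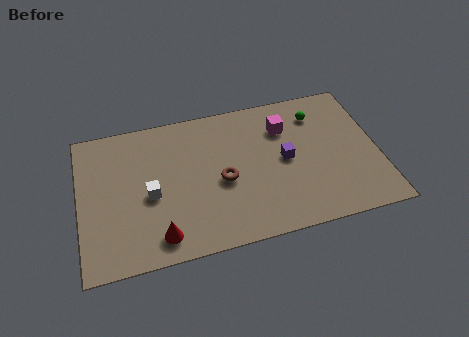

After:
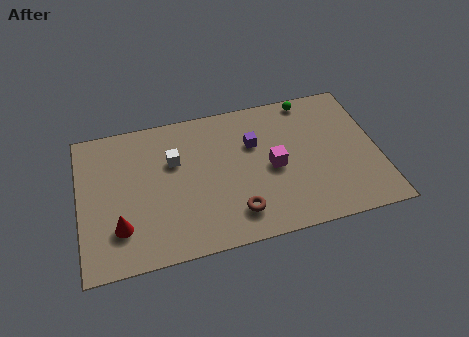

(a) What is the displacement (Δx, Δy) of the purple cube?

(-1.4, 1.3)

The purple cube was at about (9.7, 4.2) and moved to about (8.3, 5.5).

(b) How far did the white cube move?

2.1

The white cube was near (3.3, 3.7) before and (4.5, 5.4) after, so it travelled √(1.2² + 1.7²) ≈ 2.1 units.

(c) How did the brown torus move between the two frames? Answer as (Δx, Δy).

(0.5, -2.0)

The brown torus was at about (6.7, 3.7) and moved to about (7.2, 1.7).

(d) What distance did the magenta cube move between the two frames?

2.3

The magenta cube was near (9.8, 6.1) before and (9.1, 3.9) after, so it travelled √(0.7² + 2.2²) ≈ 2.3 units.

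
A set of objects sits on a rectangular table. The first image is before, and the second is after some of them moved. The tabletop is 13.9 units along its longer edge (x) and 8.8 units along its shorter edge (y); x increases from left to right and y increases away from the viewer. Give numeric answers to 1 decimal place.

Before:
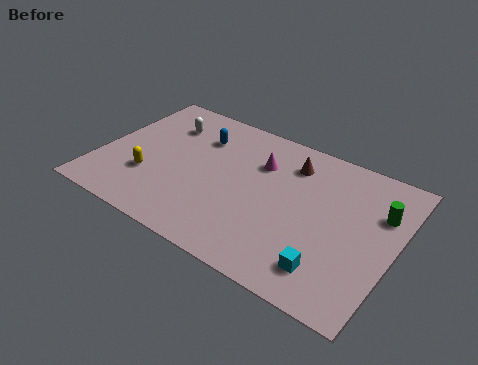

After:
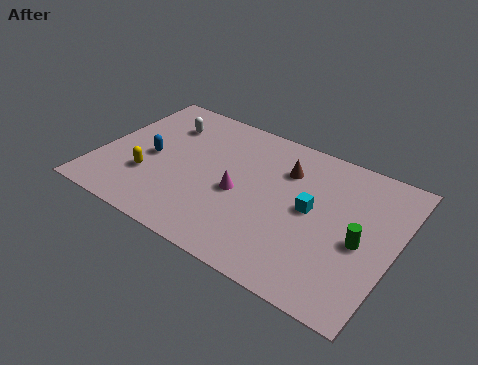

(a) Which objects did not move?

the yellow capsule and the white capsule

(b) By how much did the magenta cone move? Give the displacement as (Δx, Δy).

(-0.6, -2.3)

From the two frames, the magenta cone sits at roughly (7.3, 6.2) before and (6.7, 3.9) after.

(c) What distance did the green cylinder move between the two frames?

2.2

From (13.0, 6.0) to (12.4, 3.9), the green cylinder covered √(0.6² + 2.1²) ≈ 2.2 units.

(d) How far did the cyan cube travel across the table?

3.2

The cyan cube moved from about (11.3, 1.7) to (10.0, 4.6), a distance of √(1.3² + 2.9²) ≈ 3.2.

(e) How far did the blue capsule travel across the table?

3.1

From (4.3, 6.5) to (2.4, 4.1), the blue capsule covered √(1.9² + 2.4²) ≈ 3.1 units.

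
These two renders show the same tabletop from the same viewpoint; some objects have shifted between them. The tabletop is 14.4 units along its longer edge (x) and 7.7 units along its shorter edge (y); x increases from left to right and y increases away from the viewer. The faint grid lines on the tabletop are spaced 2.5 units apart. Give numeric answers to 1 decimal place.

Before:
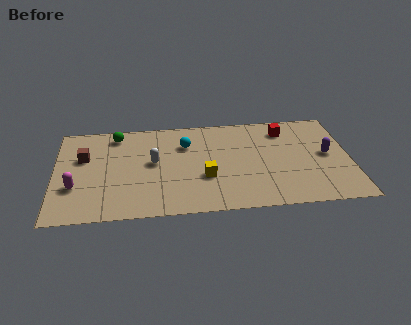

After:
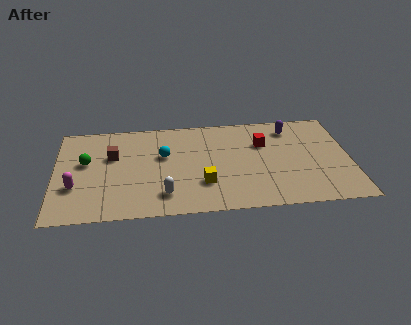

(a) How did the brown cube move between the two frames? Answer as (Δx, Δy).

(1.4, 0.0)

The brown cube started near (1.4, 4.9) and ended near (2.8, 4.9).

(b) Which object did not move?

the magenta capsule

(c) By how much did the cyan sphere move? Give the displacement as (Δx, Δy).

(-1.1, -0.8)

The cyan sphere was at about (6.4, 5.5) and moved to about (5.3, 4.7).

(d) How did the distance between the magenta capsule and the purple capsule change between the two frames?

-1.2

They were about 12.4 units apart before and 11.2 after — 1.2 units closer together.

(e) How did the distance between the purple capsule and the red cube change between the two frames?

-1.2

The distance was about 3.0 in the first image and 1.8 in the second, so they moved 1.2 units closer together.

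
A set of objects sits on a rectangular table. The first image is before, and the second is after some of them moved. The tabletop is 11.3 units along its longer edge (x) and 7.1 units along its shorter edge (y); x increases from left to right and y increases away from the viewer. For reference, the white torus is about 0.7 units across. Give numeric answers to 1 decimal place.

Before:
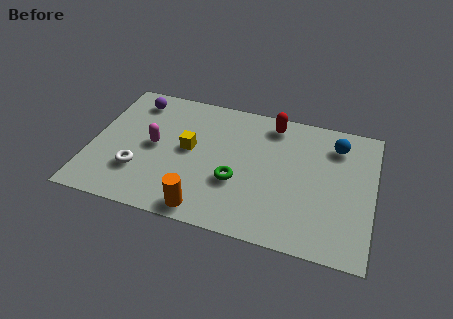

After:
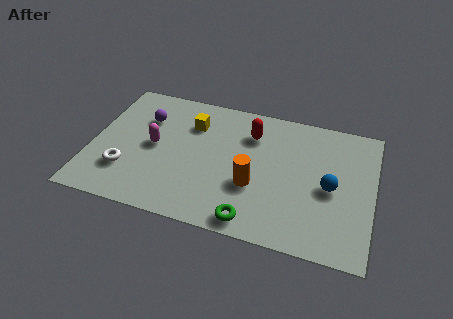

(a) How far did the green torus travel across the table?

2.0

From (5.9, 2.6) to (6.7, 0.8), the green torus covered √(0.8² + 1.8²) ≈ 2.0 units.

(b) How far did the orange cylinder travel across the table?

2.5

The orange cylinder was near (4.8, 0.8) before and (6.6, 2.6) after, so it travelled √(1.8² + 1.8²) ≈ 2.5 units.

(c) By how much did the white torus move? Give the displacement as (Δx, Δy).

(-0.5, -0.1)

The white torus started near (2.0, 2.1) and ended near (1.5, 2.0).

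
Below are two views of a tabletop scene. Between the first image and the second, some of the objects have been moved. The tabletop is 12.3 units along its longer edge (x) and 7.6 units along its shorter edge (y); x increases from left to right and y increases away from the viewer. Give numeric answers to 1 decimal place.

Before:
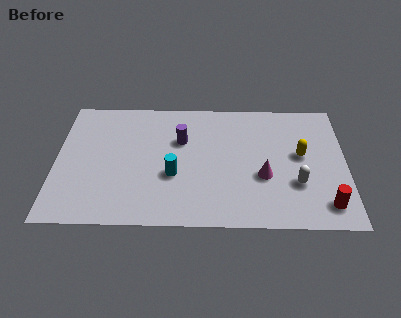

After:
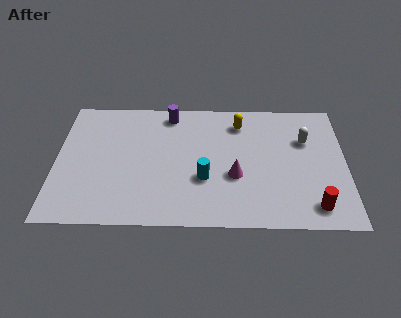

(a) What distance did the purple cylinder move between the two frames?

1.7

The purple cylinder moved from about (5.3, 5.0) to (4.8, 6.6), a distance of √(0.5² + 1.6²) ≈ 1.7.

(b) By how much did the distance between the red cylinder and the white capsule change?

+2.2

The distance was about 1.7 in the first image and 3.9 in the second, so they moved 2.2 units further apart.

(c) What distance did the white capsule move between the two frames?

2.6

The white capsule moved from about (10.2, 2.5) to (10.6, 5.1), a distance of √(0.4² + 2.6²) ≈ 2.6.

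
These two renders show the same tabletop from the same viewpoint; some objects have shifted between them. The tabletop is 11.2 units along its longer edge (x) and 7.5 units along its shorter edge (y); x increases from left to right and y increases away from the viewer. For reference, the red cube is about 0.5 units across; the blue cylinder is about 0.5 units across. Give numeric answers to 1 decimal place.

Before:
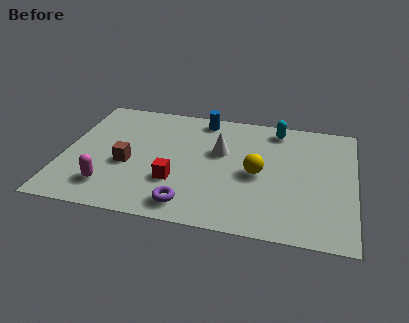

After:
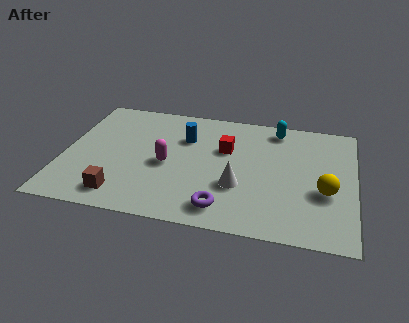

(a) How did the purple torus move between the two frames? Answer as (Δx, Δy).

(1.3, 0.1)

From the two frames, the purple torus sits at roughly (5.0, 1.1) before and (6.3, 1.2) after.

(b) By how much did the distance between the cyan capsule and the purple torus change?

-0.6

They were about 6.2 units apart before and 5.6 after — 0.6 units closer together.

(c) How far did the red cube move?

3.0

From (4.4, 2.4) to (6.2, 4.8), the red cube covered √(1.8² + 2.4²) ≈ 3.0 units.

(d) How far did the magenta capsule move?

2.8

From (1.9, 1.6) to (4.0, 3.4), the magenta capsule covered √(2.1² + 1.8²) ≈ 2.8 units.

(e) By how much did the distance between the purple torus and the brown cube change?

+0.7

The distance was about 3.2 in the first image and 3.9 in the second, so they moved 0.7 units further apart.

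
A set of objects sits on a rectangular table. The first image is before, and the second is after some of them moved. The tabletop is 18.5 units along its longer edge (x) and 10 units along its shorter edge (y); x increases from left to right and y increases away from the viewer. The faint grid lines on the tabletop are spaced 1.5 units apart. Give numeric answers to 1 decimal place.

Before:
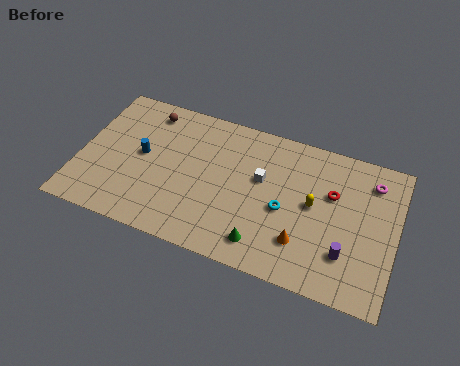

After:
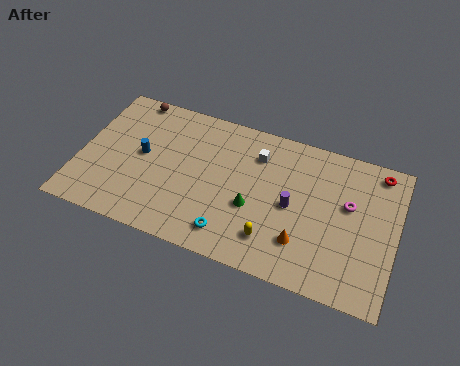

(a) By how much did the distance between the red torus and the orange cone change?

+3.3

Before: roughly 4.0 units apart; after: 7.3. That's 3.3 units further apart.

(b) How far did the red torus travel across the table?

3.5

The red torus moved from about (14.7, 6.4) to (17.2, 8.8), a distance of √(2.5² + 2.4²) ≈ 3.5.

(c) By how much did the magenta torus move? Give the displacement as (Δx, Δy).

(-1.2, -2.0)

The magenta torus started near (16.9, 8.0) and ended near (15.7, 6.0).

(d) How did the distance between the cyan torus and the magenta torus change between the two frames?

+1.8

The distance was about 6.0 in the first image and 7.8 in the second, so they moved 1.8 units further apart.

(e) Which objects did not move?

the orange cone and the blue cylinder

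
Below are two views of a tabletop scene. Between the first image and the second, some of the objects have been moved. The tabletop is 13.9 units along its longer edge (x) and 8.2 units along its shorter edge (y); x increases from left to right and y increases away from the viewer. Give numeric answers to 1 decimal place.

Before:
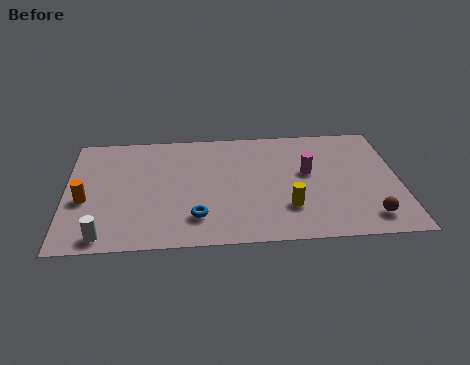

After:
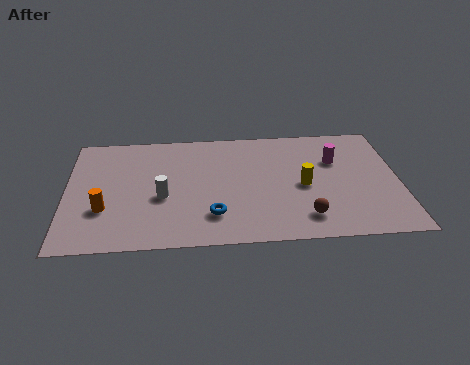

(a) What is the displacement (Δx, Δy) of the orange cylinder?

(0.8, -0.7)

The orange cylinder started near (0.8, 3.4) and ended near (1.6, 2.7).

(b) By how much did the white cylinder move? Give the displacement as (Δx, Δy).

(2.4, 2.5)

The white cylinder was at about (1.6, 0.9) and moved to about (4.0, 3.4).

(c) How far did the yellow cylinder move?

1.7

The yellow cylinder was near (9.2, 2.3) before and (9.9, 3.8) after, so it travelled √(0.7² + 1.5²) ≈ 1.7 units.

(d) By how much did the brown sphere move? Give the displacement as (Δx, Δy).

(-2.6, 0.2)

From the two frames, the brown sphere sits at roughly (12.5, 1.4) before and (9.9, 1.6) after.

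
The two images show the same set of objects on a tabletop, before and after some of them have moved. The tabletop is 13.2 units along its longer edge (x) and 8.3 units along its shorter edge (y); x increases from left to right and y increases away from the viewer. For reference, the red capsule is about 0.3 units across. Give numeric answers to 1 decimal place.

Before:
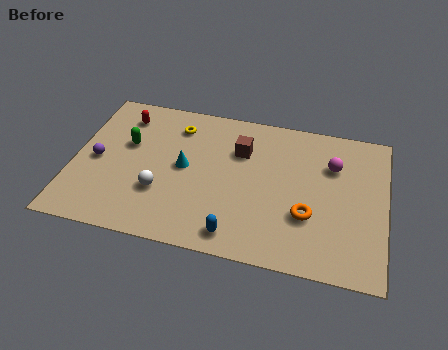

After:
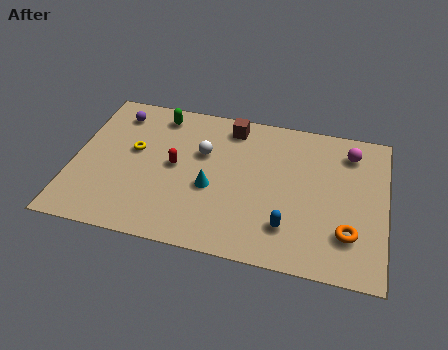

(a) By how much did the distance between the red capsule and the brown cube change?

-1.6

The distance was about 5.2 in the first image and 3.6 in the second, so they moved 1.6 units closer together.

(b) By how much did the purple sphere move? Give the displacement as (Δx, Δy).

(0.6, 2.9)

From the two frames, the purple sphere sits at roughly (1.0, 3.9) before and (1.6, 6.8) after.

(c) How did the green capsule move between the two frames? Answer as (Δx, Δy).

(1.2, 2.0)

The green capsule was at about (2.2, 5.1) and moved to about (3.4, 7.1).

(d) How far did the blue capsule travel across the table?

2.3

The blue capsule was near (7.1, 1.1) before and (9.2, 2.0) after, so it travelled √(2.1² + 0.9²) ≈ 2.3 units.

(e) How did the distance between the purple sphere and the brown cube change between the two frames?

-1.4

They were about 6.3 units apart before and 4.9 after — 1.4 units closer together.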